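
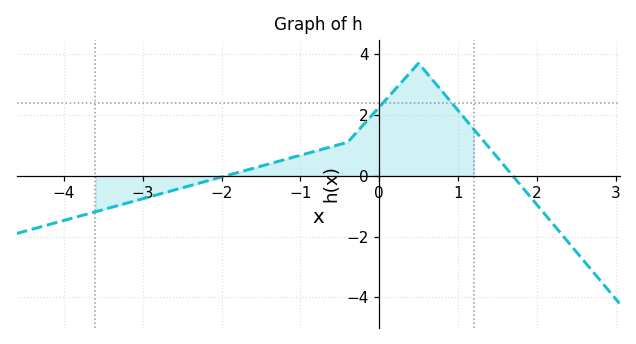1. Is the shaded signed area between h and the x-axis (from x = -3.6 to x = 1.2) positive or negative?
positive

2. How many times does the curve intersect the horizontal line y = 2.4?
2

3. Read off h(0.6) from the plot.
3.4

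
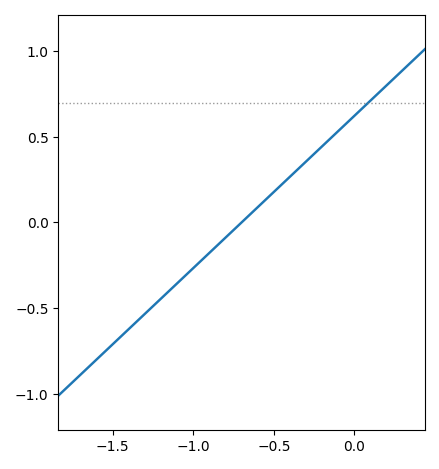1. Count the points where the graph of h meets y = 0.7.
1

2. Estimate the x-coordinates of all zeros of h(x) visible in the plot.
-0.7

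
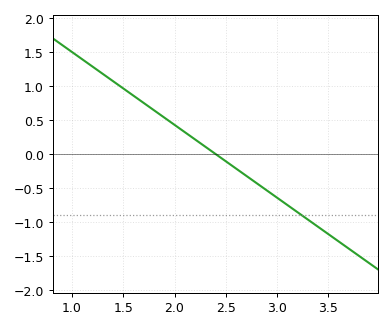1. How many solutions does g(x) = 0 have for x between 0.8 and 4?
1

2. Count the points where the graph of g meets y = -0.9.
1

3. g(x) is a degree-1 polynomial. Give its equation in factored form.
y = -1.07(x - 2.4)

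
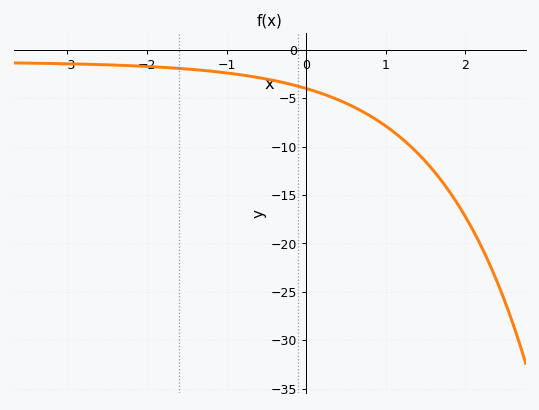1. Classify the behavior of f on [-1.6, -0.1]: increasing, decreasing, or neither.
decreasing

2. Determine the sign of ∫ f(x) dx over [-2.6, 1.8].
negative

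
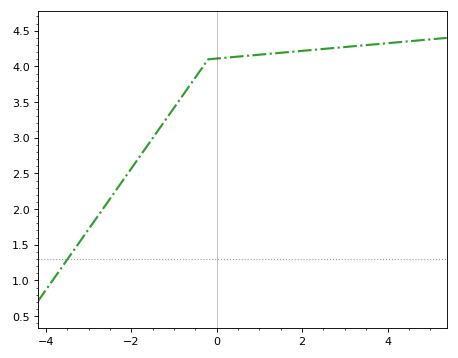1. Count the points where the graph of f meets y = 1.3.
1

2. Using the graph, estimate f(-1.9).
2.65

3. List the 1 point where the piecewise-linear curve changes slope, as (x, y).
(-0.2, 4.1)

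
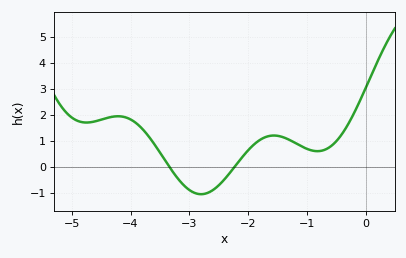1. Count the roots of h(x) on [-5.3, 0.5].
2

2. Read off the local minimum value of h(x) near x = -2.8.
-1.1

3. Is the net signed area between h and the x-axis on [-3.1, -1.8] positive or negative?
negative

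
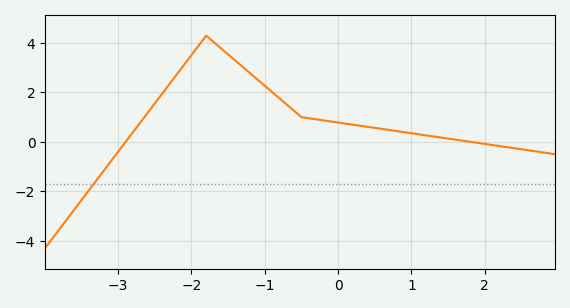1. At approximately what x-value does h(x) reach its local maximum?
-1.8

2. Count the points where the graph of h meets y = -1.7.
1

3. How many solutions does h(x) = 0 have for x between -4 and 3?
2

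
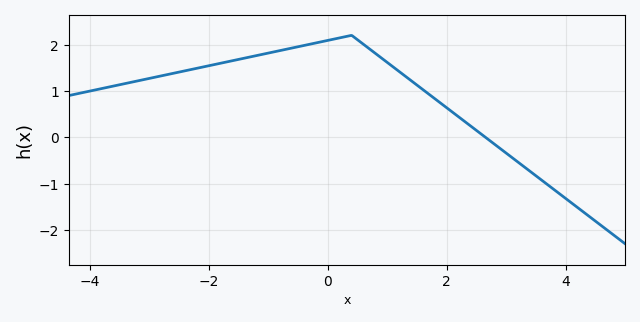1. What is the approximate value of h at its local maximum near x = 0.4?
2.2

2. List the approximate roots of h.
2.65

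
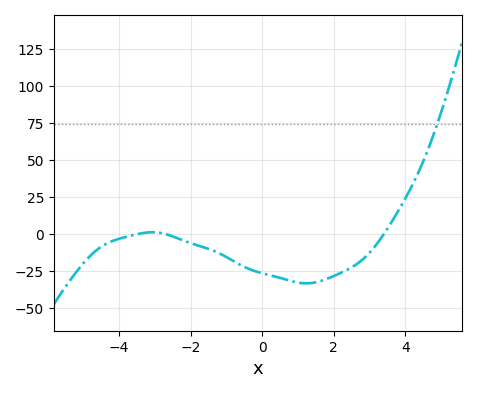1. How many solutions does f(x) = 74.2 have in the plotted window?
1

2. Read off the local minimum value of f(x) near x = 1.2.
-33.2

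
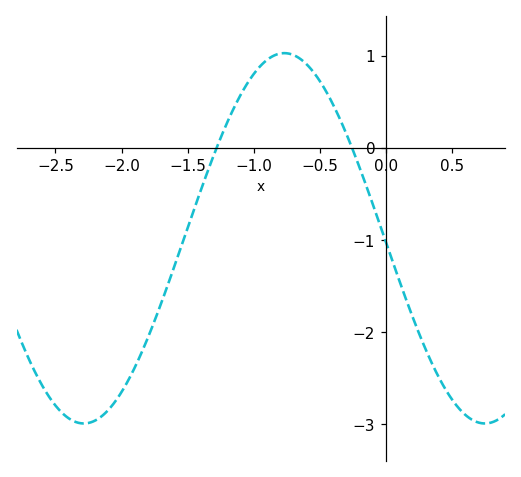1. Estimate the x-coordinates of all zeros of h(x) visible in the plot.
-1.28, -0.255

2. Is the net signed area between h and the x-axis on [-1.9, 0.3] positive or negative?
negative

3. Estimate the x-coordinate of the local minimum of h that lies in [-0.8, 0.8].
0.75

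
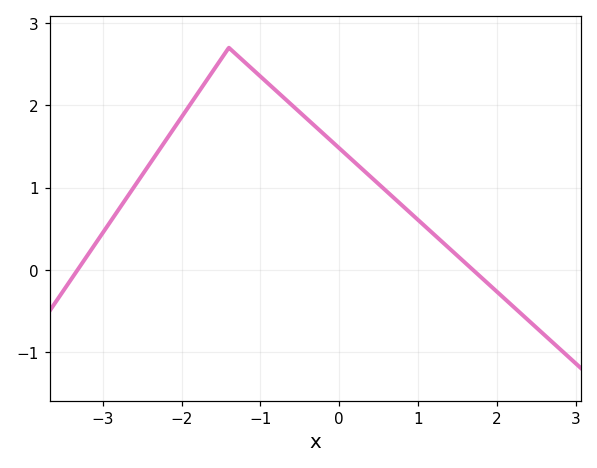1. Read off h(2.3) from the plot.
-0.525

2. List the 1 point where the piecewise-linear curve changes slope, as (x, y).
(-1.4, 2.7)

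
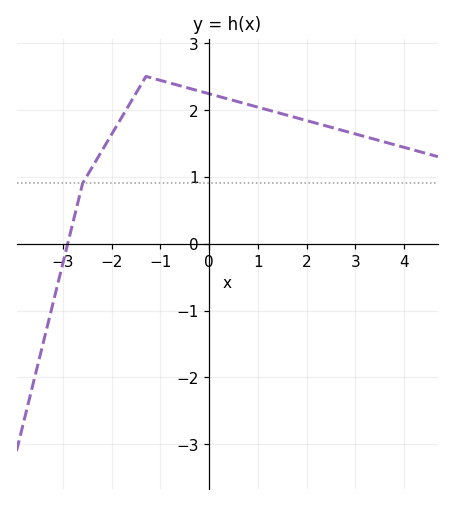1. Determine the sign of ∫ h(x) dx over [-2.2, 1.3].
positive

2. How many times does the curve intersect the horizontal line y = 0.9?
1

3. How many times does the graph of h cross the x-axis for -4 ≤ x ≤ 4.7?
1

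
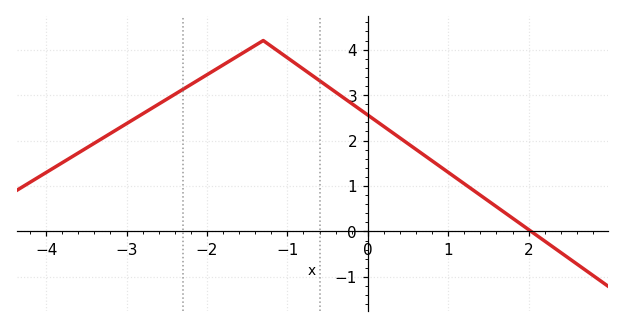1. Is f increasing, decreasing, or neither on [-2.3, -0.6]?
neither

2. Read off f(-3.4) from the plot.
1.9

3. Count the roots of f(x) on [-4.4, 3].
1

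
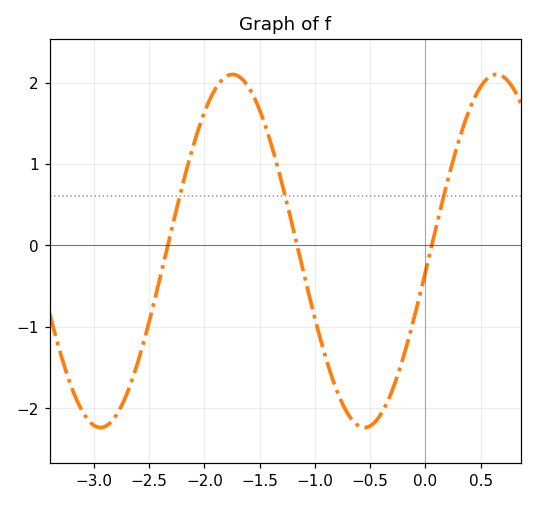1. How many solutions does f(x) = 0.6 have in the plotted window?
3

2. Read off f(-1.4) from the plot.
1.3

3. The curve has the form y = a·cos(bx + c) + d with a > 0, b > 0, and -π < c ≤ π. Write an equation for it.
y = 2.17cos(2.6x - 1.7) - 0.07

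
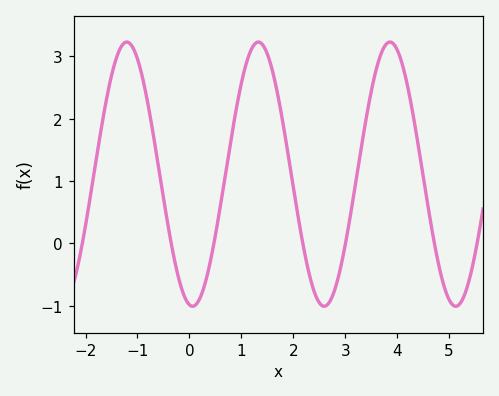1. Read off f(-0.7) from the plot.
1.77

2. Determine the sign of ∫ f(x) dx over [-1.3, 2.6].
positive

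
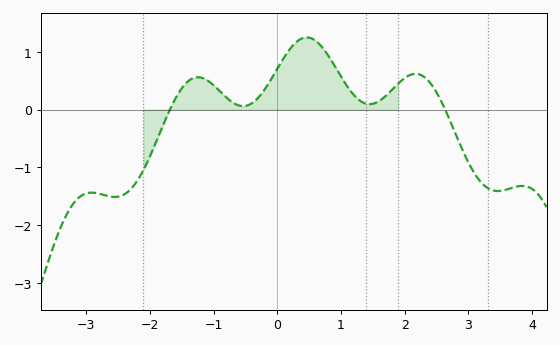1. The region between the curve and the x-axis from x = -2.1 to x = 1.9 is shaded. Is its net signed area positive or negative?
positive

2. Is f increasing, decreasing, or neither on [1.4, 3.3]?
neither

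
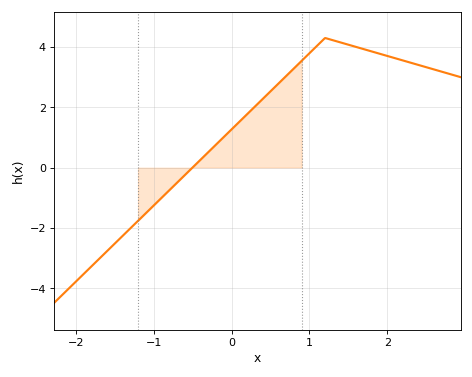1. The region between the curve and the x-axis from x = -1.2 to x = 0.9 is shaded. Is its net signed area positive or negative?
positive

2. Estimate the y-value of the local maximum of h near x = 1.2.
4.3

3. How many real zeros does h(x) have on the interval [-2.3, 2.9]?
1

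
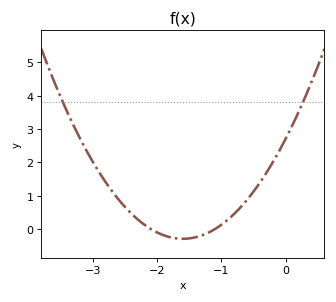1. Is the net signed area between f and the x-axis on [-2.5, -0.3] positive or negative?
positive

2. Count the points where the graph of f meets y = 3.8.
2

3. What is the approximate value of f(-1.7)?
-0.281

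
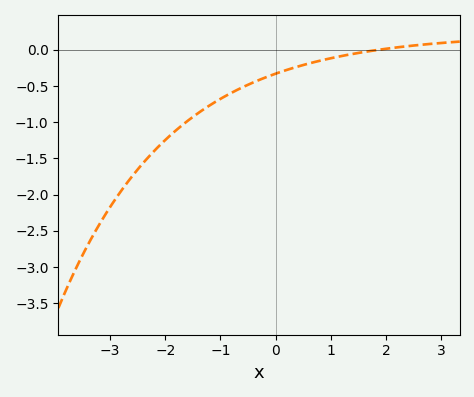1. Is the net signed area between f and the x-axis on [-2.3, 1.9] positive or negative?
negative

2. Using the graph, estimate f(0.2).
-0.279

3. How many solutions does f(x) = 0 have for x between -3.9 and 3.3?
1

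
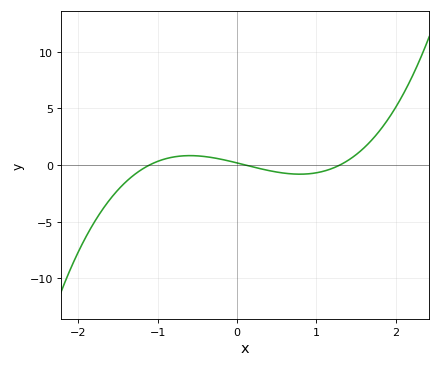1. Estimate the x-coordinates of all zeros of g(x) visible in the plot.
-1.1, 0.1, 1.3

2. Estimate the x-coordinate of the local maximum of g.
-0.6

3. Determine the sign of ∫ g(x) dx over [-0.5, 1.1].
negative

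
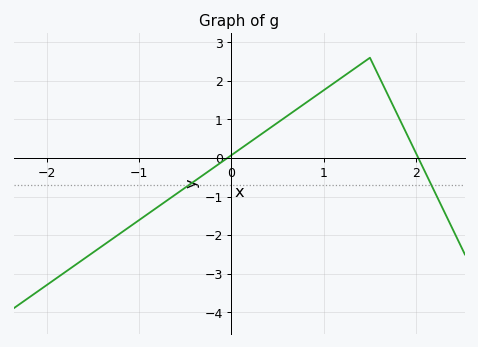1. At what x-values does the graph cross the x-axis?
0, 2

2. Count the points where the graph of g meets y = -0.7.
2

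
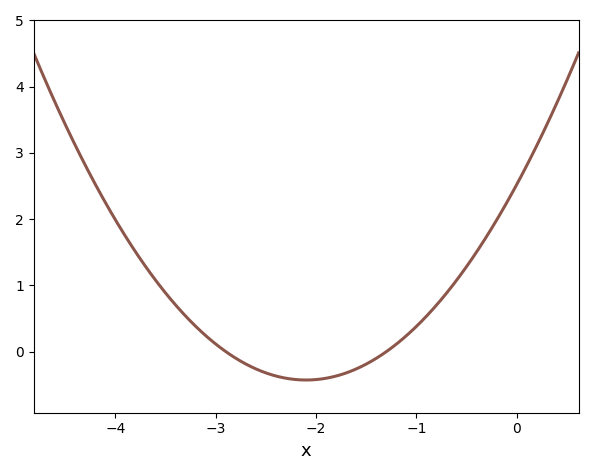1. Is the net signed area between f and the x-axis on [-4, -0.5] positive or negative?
positive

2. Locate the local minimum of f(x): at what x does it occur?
-2.1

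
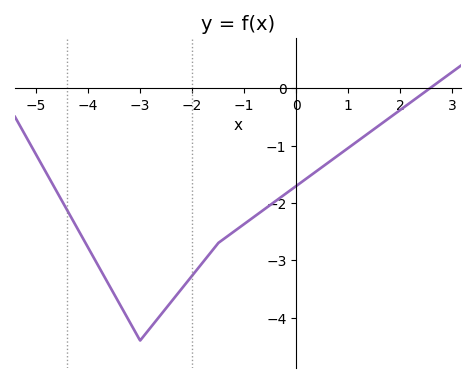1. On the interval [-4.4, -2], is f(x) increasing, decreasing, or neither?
neither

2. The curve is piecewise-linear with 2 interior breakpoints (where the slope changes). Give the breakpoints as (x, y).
(-3, -4.4); (-1.5, -2.7)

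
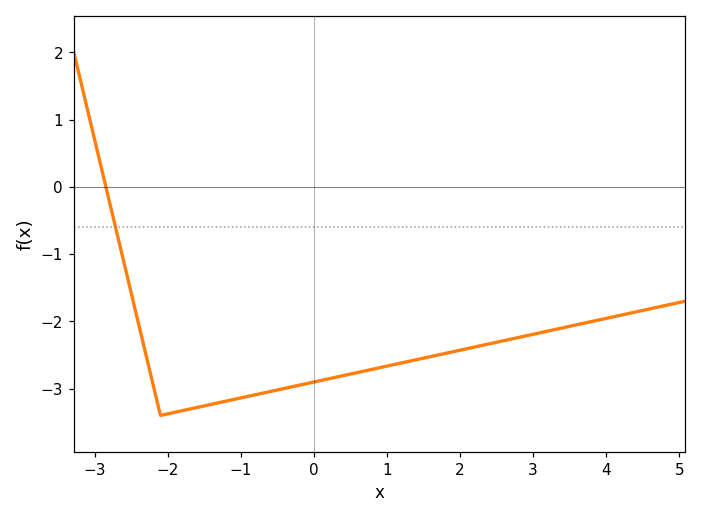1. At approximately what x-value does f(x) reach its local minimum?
-2.1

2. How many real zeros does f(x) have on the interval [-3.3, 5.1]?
1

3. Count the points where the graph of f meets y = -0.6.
1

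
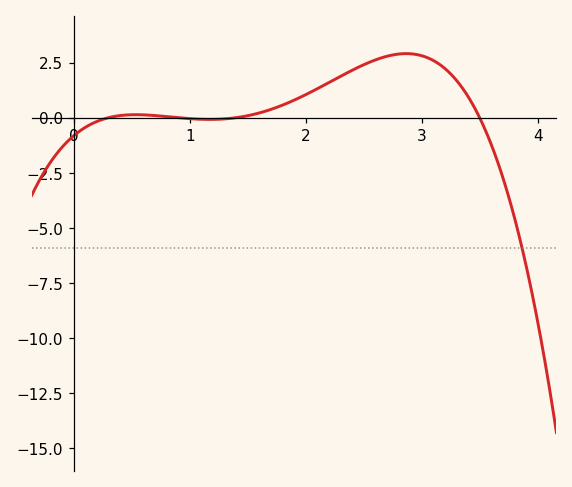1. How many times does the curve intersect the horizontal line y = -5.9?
1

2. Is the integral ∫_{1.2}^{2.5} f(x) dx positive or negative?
positive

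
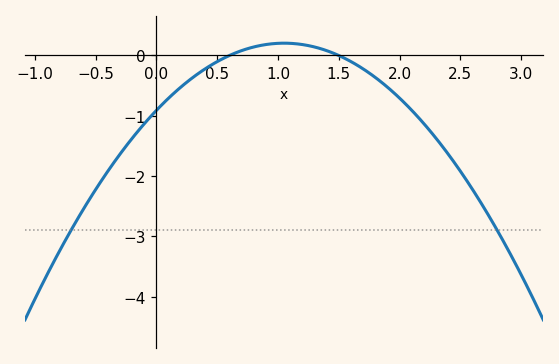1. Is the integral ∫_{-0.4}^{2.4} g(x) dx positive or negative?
negative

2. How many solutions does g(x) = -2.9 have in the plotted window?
2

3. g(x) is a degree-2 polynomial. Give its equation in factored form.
y = -1.01(x - 0.6)(x - 1.5)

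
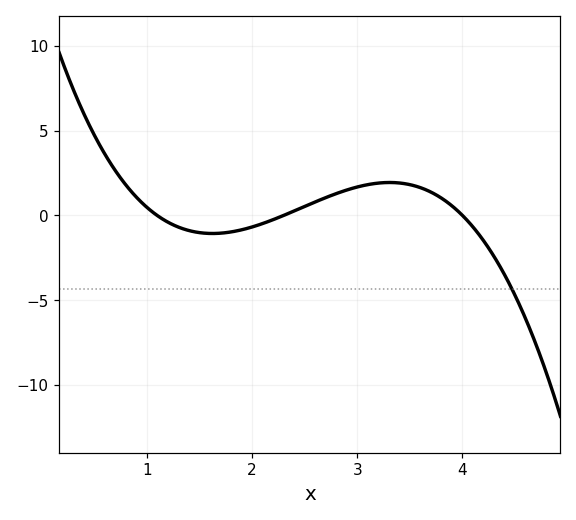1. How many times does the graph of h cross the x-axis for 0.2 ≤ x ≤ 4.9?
3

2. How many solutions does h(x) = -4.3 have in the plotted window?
1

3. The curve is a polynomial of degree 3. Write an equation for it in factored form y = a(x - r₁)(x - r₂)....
y = -1.26(x - 1.1)(x - 2.3)(x - 4)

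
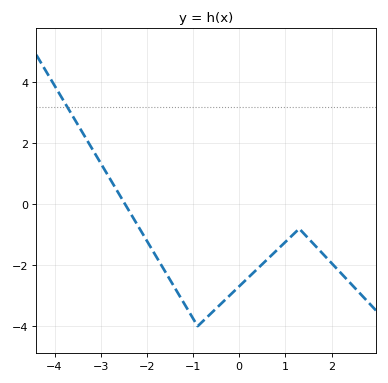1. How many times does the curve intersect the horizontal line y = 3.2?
1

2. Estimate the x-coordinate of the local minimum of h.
-0.899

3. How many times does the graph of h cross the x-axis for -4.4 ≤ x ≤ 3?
1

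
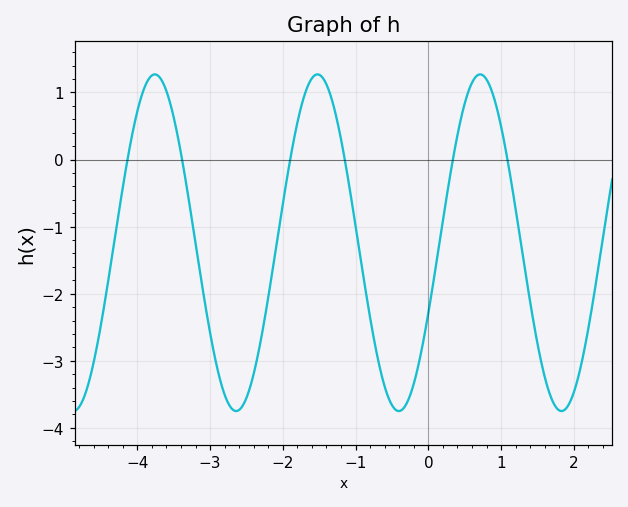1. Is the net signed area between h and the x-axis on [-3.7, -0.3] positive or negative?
negative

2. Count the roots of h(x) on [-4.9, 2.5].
6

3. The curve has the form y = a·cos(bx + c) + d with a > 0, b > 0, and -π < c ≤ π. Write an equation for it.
y = 2.51cos(2.81x - 2) - 1.24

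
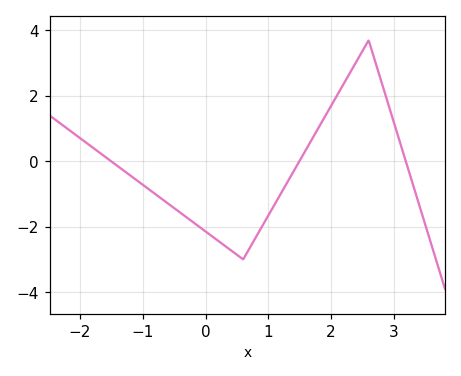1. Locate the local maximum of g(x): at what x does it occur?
2.6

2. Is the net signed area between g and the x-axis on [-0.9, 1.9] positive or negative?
negative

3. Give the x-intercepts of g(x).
-1.5, 1.5, 3.19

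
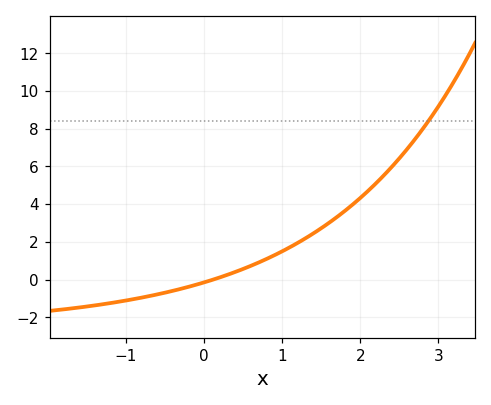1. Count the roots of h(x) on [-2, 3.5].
1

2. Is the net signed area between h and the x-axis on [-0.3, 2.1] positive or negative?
positive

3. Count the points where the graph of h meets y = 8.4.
1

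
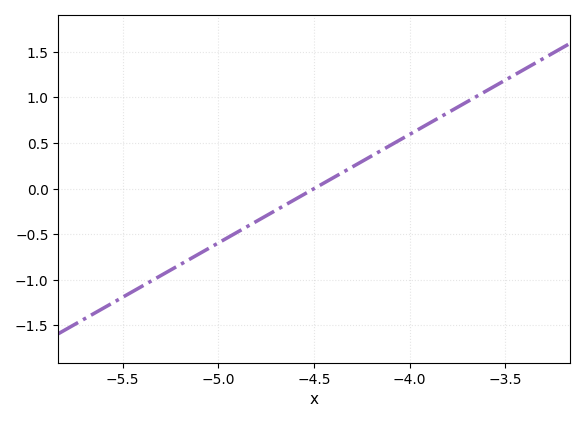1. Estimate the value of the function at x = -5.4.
-1.05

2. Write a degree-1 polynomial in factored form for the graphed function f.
y = 1.19(x + 4.5)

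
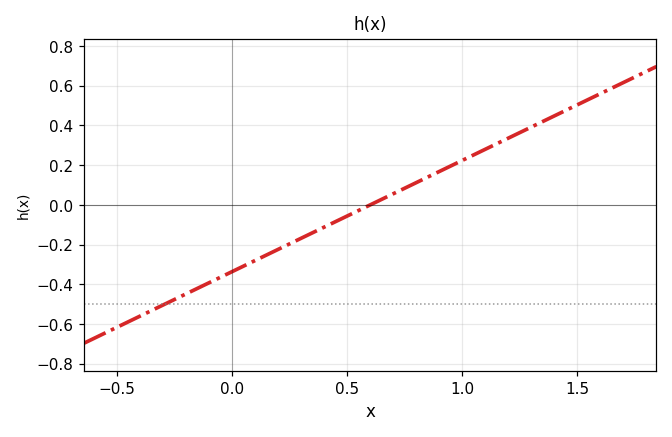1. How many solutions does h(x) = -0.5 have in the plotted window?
1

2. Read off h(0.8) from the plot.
0.112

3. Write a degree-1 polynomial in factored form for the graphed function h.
y = 0.56(x - 0.6)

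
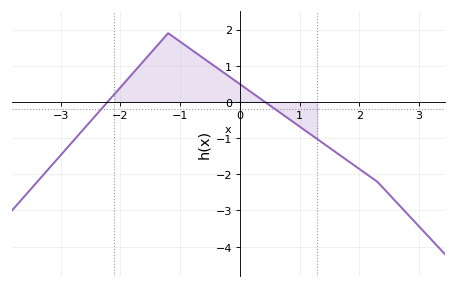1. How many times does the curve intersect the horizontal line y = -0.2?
2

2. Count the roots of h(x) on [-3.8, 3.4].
2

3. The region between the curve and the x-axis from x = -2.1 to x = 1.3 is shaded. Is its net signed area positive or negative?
positive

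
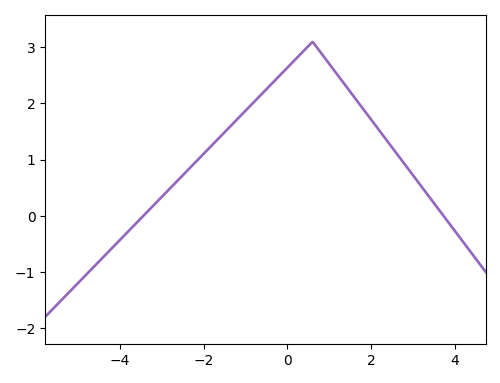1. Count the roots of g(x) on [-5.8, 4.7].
2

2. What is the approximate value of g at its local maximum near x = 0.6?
3.1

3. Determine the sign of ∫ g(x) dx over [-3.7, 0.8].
positive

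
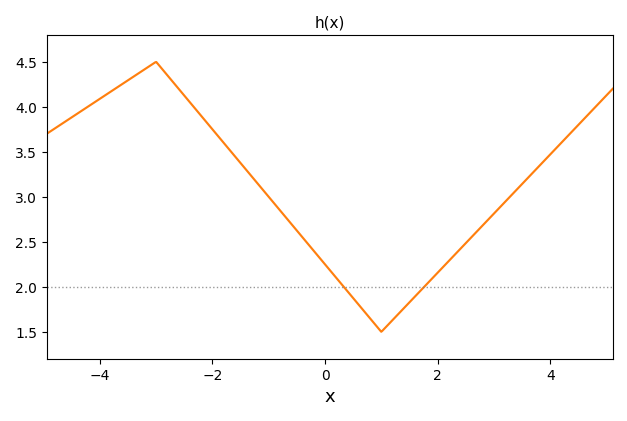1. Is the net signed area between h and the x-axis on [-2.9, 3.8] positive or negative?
positive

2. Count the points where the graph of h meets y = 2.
2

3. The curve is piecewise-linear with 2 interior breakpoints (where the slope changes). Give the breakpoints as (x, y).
(-3, 4.5); (1, 1.5)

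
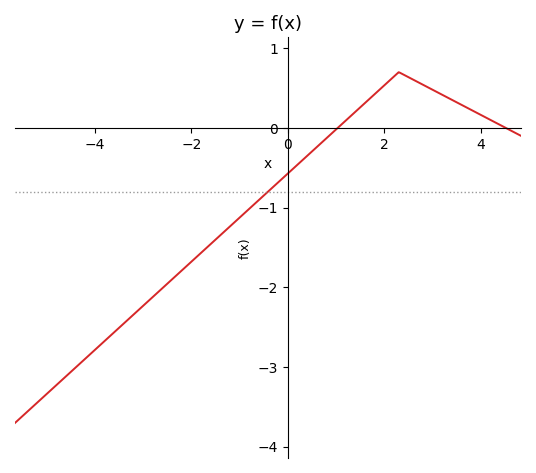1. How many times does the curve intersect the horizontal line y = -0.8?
1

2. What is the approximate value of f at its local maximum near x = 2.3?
0.699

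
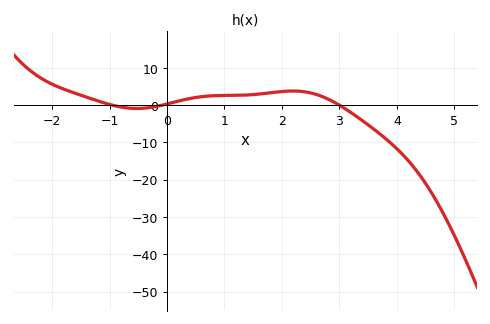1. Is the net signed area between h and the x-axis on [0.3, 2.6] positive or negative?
positive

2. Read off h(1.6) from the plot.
3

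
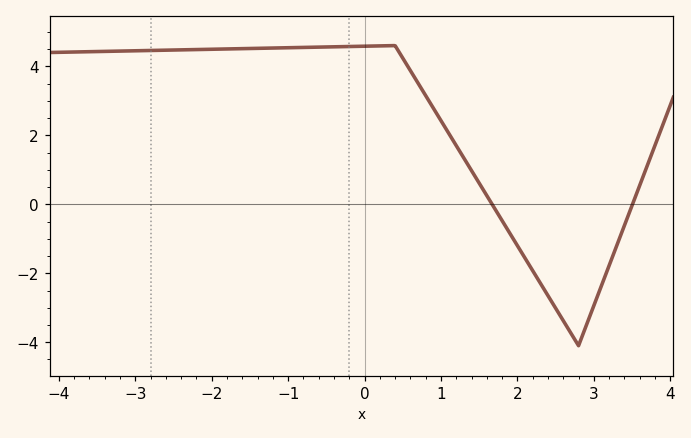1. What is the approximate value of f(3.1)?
-2.36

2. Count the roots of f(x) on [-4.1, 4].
2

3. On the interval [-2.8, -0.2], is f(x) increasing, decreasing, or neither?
increasing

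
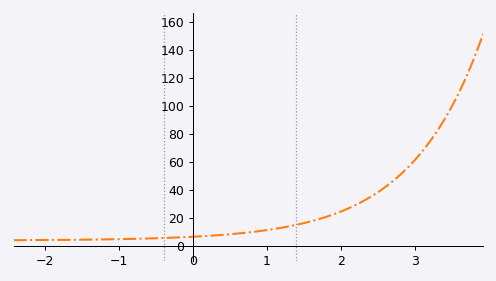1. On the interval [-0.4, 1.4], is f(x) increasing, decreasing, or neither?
increasing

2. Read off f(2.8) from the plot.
50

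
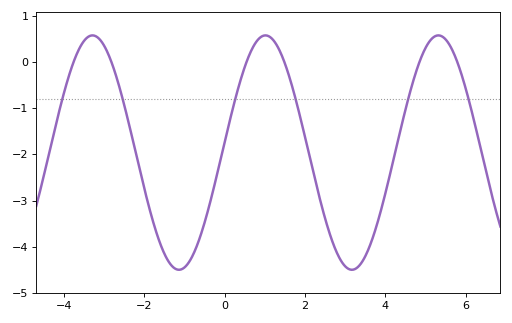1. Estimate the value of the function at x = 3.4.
-4.35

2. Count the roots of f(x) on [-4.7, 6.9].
6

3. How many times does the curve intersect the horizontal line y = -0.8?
6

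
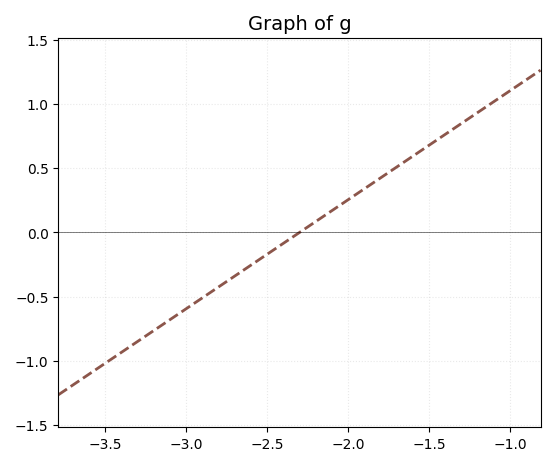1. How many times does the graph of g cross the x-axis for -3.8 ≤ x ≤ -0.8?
1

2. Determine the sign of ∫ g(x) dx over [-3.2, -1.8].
negative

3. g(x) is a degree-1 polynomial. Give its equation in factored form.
y = 0.85(x + 2.3)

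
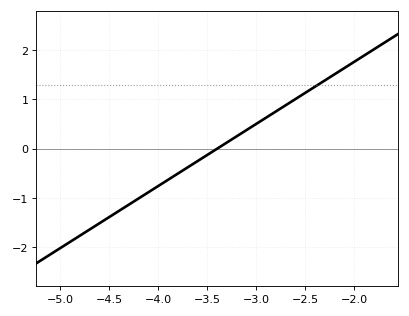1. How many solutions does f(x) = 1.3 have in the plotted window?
1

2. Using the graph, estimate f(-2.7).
0.9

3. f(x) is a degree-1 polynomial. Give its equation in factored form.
y = 1.26(x + 3.4)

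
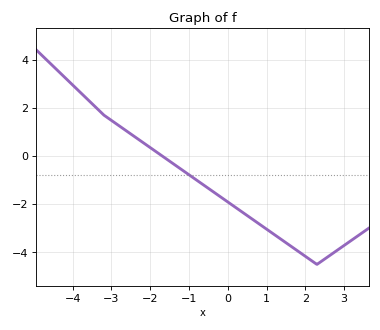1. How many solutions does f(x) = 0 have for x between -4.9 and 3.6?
1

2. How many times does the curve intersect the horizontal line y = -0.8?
1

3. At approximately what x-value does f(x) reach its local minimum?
2.3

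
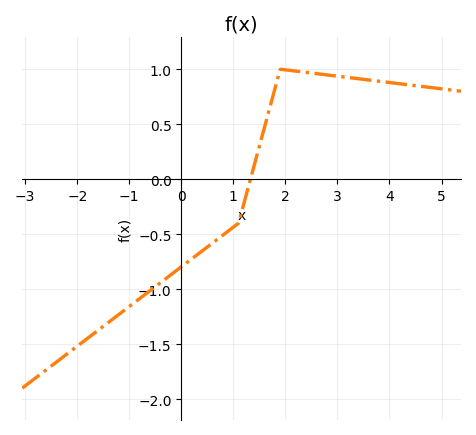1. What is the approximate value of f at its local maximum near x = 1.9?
1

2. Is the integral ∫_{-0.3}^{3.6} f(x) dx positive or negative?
positive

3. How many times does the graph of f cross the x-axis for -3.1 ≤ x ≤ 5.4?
1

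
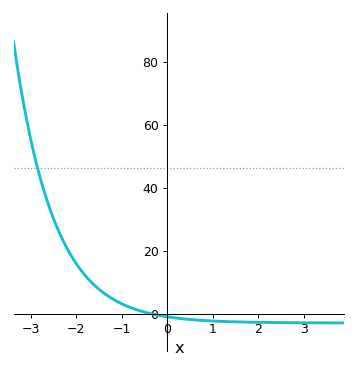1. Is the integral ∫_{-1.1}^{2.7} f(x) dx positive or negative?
negative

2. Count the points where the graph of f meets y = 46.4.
1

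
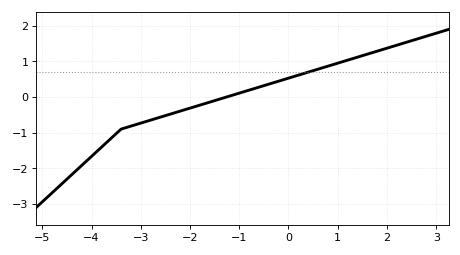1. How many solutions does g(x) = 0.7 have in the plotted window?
1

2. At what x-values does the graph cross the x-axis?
-1.2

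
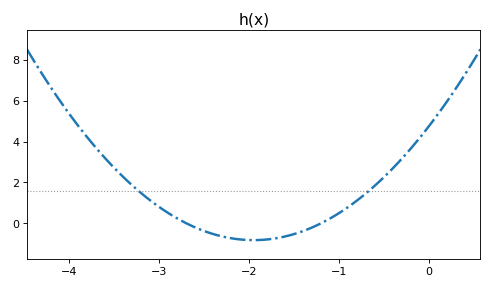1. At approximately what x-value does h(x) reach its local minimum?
-1.95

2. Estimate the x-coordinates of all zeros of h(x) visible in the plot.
-2.7, -1.2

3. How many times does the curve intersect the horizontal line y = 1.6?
2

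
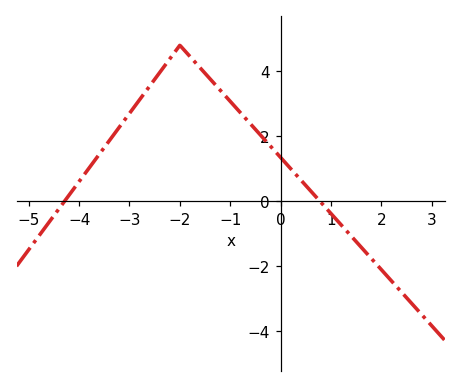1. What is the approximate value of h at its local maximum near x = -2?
4.8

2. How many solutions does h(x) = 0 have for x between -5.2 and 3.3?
2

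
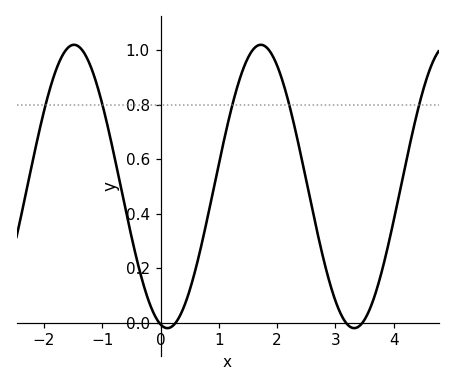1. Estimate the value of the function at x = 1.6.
1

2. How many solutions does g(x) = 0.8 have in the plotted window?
5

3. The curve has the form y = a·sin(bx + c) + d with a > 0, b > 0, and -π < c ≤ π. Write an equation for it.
y = 0.52sin(2x - 1.8) + 0.5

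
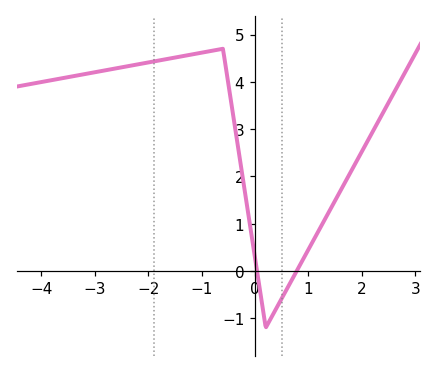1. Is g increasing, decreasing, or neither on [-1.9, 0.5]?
neither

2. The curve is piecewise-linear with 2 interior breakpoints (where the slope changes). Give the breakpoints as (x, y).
(-0.6, 4.7); (0.2, -1.2)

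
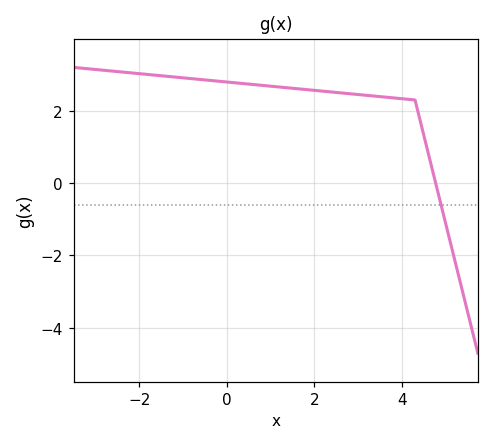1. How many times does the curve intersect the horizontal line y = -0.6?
1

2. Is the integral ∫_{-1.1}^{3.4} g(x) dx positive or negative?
positive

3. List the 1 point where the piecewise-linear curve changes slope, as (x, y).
(4.3, 2.3)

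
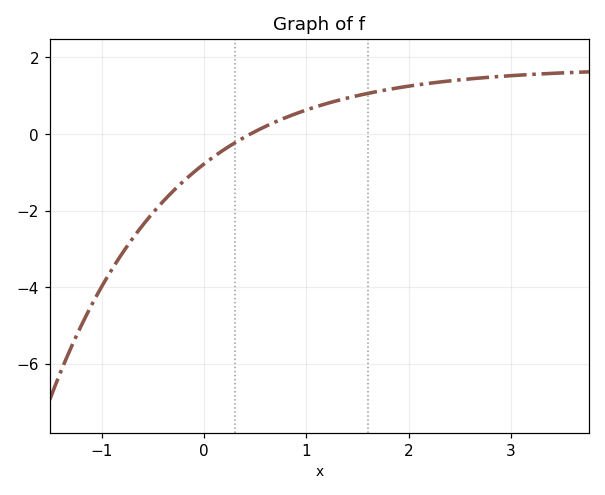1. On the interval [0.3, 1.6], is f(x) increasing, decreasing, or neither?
increasing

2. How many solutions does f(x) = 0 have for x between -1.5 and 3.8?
1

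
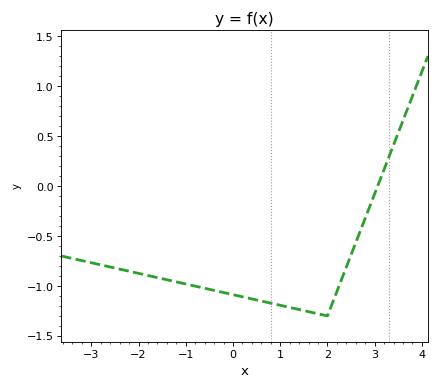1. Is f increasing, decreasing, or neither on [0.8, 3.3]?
neither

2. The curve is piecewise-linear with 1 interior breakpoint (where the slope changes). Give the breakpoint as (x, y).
(2, -1.3)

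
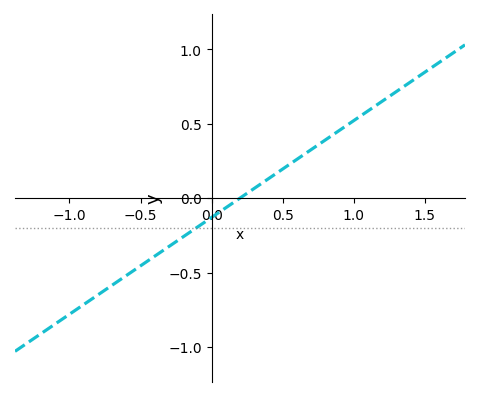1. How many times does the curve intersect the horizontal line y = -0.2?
1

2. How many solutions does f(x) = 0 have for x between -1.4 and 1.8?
1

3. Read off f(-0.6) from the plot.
-0.5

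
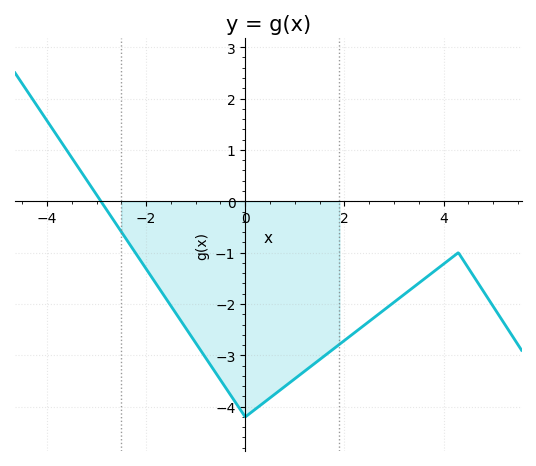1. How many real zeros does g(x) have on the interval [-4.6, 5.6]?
1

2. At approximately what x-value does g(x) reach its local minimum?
0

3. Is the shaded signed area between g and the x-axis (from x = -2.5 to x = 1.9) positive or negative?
negative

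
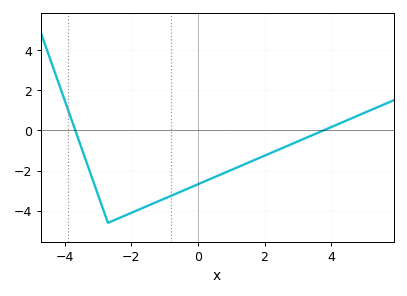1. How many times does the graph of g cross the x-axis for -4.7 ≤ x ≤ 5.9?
2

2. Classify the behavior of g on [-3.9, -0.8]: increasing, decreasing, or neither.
neither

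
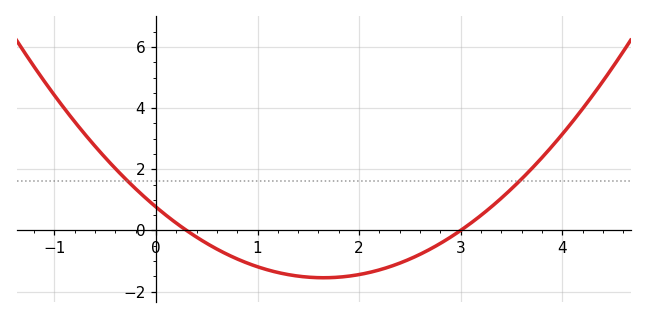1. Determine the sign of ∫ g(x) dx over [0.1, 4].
negative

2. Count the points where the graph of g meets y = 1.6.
2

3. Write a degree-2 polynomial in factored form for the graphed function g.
y = 0.85(x - 0.3)(x - 3)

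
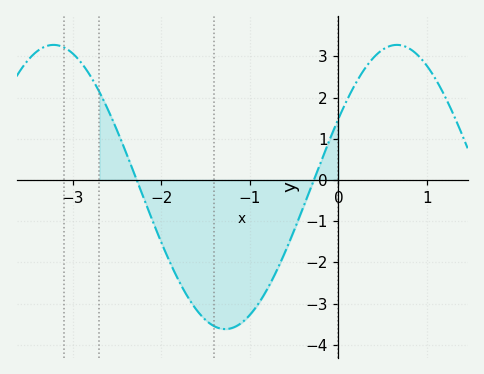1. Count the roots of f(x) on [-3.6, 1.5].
2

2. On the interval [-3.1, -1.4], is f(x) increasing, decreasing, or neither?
decreasing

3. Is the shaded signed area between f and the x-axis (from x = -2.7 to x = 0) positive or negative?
negative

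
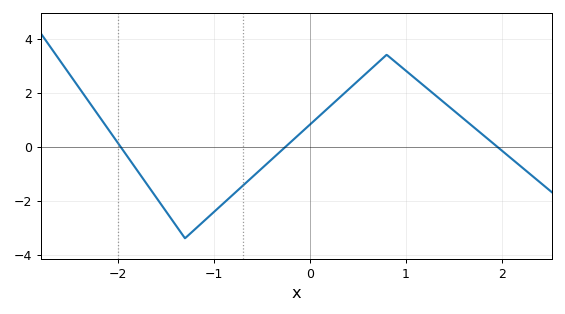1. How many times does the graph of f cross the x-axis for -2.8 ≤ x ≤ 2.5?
3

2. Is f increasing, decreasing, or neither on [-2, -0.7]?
neither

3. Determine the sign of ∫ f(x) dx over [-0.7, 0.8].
positive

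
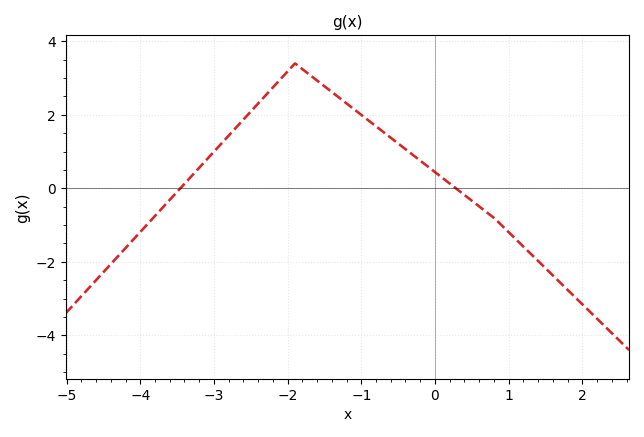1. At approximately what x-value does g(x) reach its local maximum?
-1.8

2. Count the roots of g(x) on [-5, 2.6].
2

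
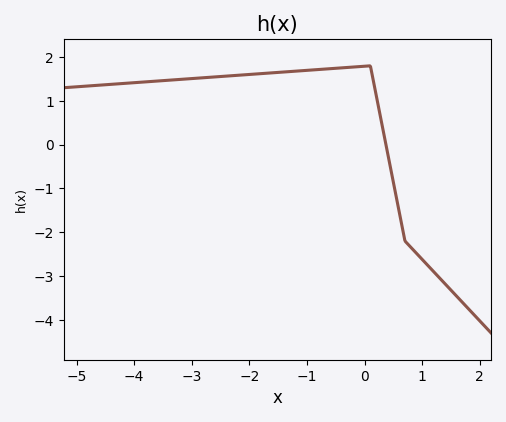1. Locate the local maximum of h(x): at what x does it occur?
0.096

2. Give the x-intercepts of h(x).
0.37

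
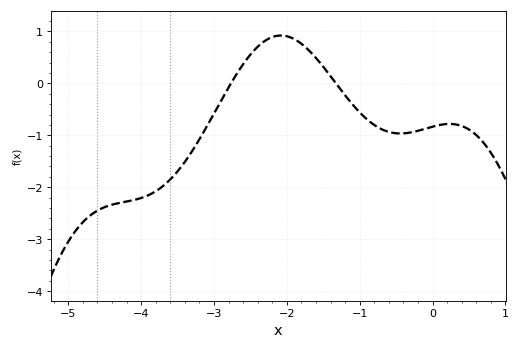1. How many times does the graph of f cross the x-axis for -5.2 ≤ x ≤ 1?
2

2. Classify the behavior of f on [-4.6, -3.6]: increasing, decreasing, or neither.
increasing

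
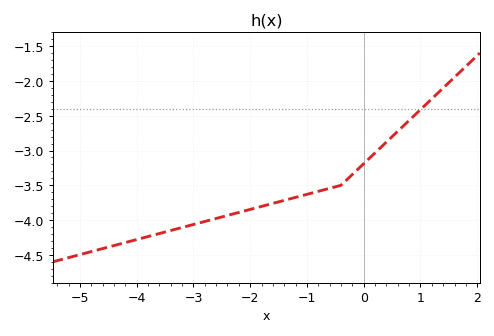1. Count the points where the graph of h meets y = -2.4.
1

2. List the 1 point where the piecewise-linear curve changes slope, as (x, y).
(-0.4, -3.5)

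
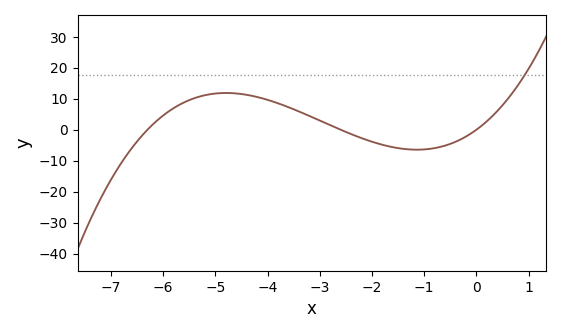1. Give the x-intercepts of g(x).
-6.4, -2.6, 0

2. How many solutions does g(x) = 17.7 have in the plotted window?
1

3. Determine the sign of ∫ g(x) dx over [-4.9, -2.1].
positive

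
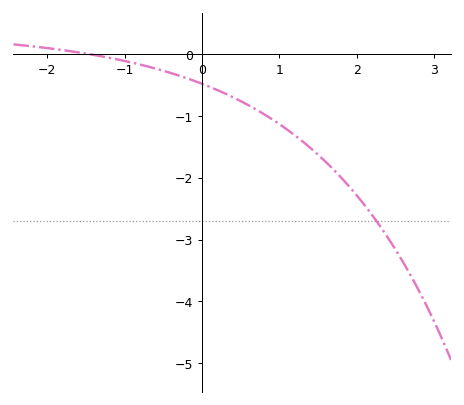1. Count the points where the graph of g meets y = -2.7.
1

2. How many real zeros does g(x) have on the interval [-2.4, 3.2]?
1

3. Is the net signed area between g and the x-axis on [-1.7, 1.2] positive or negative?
negative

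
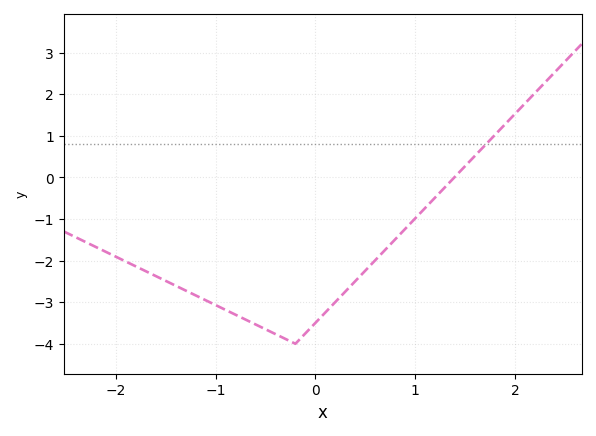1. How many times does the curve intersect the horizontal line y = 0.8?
1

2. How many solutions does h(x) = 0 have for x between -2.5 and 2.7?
1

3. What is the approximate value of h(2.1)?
1.8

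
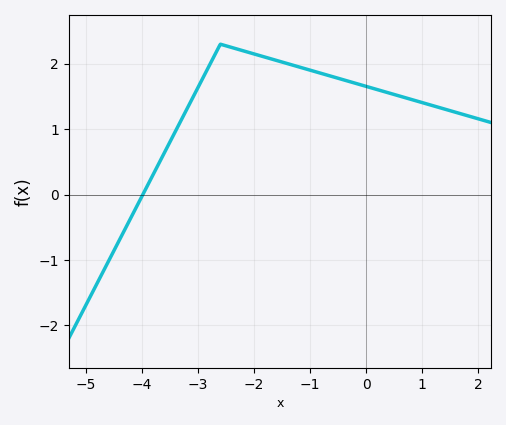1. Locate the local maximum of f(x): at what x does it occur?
-2.6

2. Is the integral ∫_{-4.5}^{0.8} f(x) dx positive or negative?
positive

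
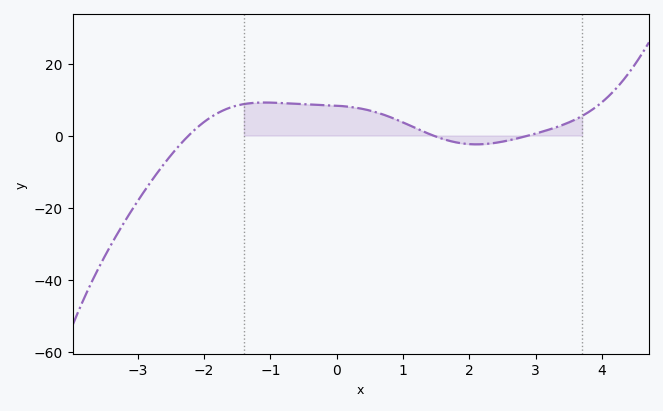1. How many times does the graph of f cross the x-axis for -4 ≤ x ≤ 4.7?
3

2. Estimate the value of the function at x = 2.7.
-0.893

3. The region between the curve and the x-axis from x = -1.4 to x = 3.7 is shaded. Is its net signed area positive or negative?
positive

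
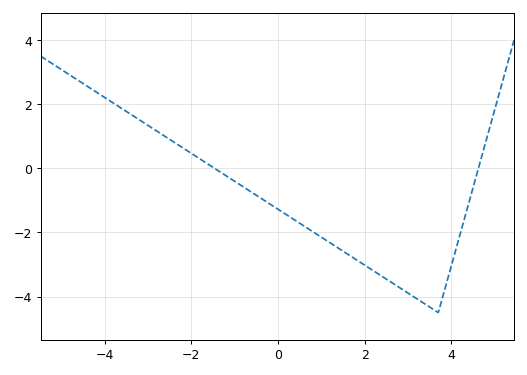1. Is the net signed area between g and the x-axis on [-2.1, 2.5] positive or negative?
negative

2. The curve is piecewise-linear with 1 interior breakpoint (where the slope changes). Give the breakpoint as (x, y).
(3.7, -4.5)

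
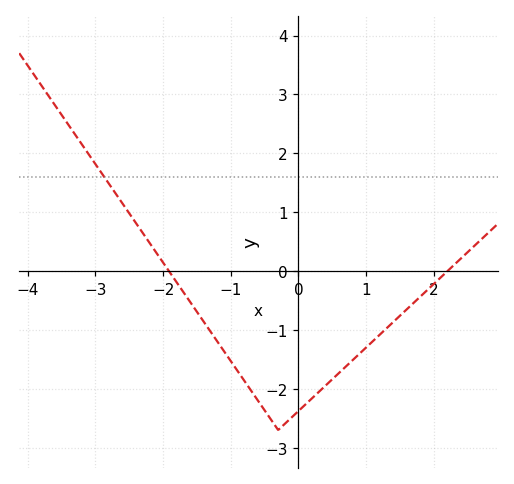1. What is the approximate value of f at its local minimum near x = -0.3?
-2.7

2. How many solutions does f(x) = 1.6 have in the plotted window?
1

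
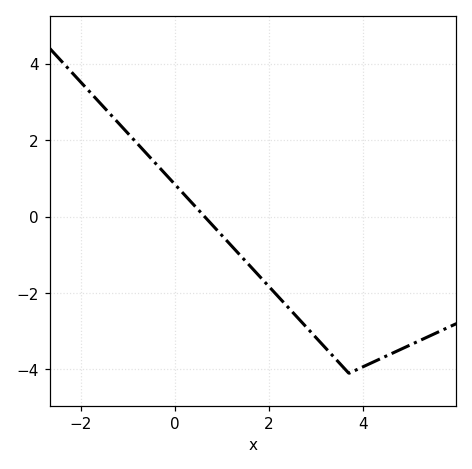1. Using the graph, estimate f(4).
-4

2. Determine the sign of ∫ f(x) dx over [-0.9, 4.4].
negative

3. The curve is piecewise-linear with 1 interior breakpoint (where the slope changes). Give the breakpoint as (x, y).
(3.7, -4.1)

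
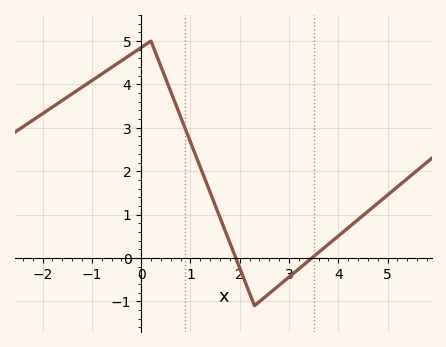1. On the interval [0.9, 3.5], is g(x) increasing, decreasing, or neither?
neither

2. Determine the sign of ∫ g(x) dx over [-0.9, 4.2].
positive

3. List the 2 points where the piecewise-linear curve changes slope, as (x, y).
(0.2, 5); (2.3, -1.1)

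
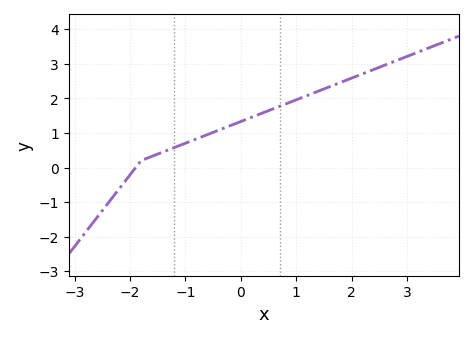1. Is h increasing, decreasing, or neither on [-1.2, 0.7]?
increasing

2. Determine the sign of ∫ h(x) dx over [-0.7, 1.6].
positive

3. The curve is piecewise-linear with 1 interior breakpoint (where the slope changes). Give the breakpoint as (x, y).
(-1.8, 0.2)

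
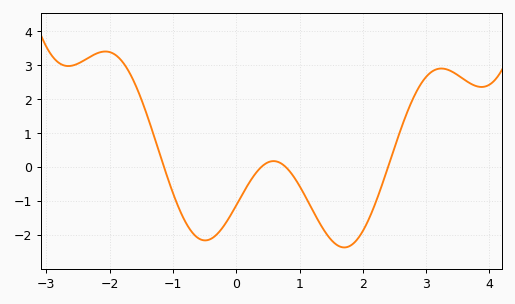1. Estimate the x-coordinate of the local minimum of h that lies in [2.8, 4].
3.9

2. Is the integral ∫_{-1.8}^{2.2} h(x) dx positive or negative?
negative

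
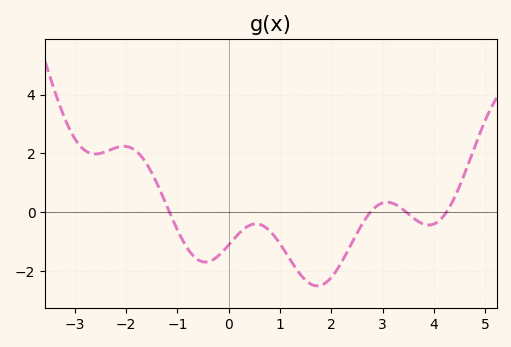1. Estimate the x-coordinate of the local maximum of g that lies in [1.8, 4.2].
3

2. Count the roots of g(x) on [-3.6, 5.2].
4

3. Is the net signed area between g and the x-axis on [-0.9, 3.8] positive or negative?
negative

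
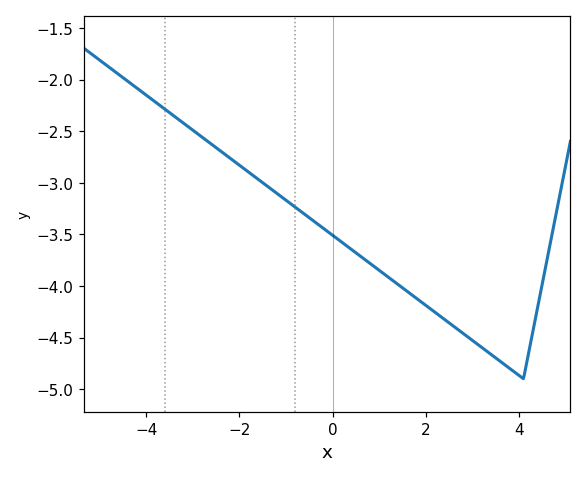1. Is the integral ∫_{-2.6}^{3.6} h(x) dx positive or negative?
negative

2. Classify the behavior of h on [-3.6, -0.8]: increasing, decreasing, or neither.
decreasing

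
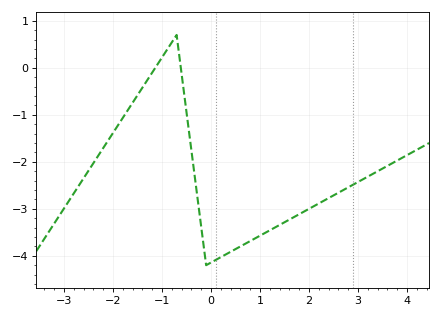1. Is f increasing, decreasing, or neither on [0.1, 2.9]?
increasing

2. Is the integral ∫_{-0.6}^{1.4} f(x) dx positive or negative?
negative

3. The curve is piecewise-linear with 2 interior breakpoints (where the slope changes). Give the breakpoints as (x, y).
(-0.7, 0.7); (-0.1, -4.2)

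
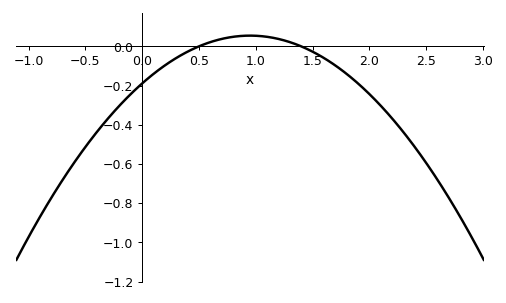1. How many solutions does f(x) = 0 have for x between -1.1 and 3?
2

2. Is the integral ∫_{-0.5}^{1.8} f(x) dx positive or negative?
negative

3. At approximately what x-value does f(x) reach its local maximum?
0.95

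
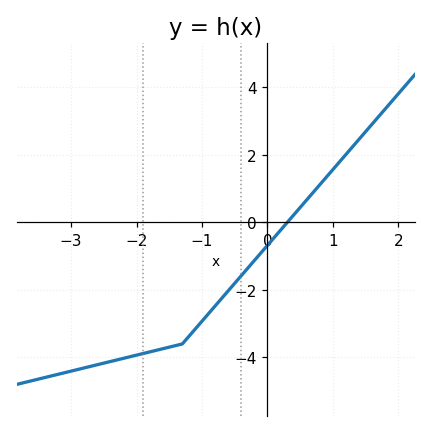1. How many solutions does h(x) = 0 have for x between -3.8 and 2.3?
1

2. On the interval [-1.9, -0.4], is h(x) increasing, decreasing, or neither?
increasing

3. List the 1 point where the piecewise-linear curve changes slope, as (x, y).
(-1.3, -3.6)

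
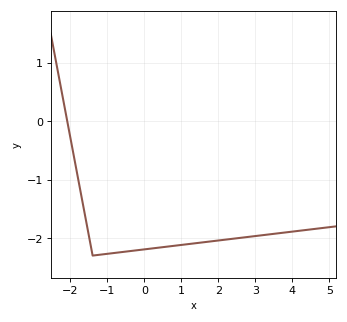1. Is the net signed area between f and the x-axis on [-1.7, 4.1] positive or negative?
negative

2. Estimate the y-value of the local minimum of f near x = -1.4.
-2.3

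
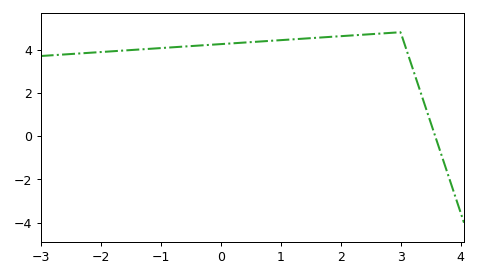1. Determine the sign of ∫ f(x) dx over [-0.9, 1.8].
positive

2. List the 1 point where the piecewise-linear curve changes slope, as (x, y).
(3, 4.8)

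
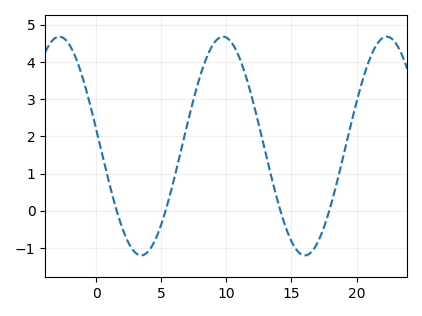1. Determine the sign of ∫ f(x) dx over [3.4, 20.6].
positive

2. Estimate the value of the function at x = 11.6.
3.5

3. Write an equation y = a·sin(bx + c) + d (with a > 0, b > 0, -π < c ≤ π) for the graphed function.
y = 2.94sin(0.5x + 2.98) + 1.74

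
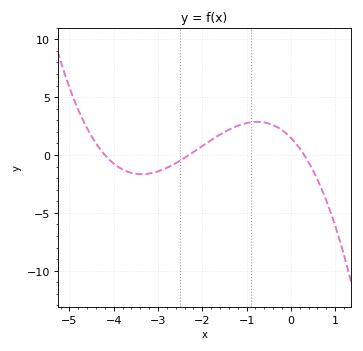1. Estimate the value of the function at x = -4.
-0.5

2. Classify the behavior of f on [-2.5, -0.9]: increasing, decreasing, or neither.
increasing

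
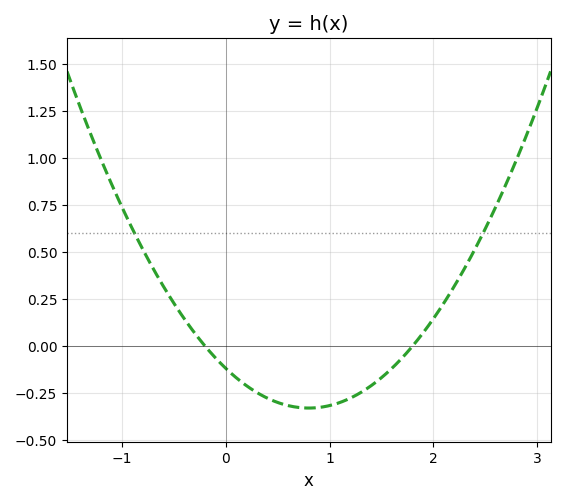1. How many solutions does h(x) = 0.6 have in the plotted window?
2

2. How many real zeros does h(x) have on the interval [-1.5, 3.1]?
2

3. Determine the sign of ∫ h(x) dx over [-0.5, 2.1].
negative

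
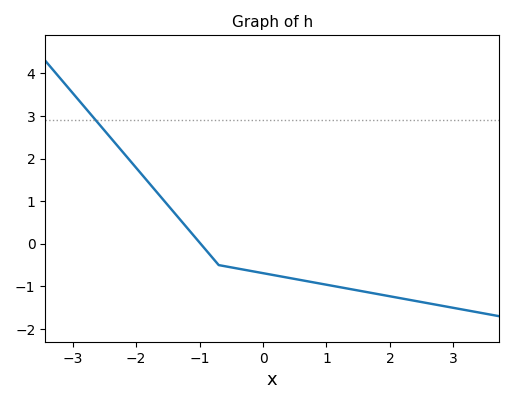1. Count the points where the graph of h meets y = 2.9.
1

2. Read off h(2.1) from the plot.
-1.3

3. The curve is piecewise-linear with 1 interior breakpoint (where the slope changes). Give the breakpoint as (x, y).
(-0.7, -0.5)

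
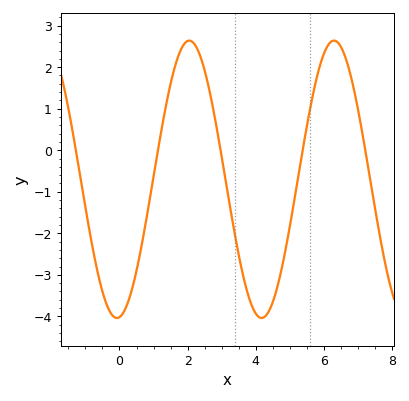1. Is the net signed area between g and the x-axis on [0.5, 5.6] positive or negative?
negative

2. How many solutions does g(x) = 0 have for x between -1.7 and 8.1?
5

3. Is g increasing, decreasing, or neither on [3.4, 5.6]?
neither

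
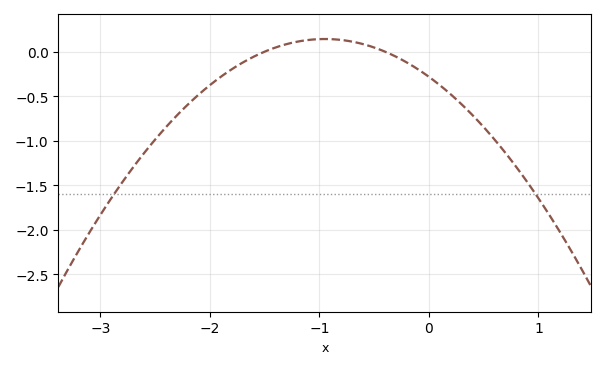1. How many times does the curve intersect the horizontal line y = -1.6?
2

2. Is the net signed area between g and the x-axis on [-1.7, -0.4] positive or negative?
positive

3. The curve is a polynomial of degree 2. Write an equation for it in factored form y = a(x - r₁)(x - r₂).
y = -0.47(x + 1.5)(x + 0.4)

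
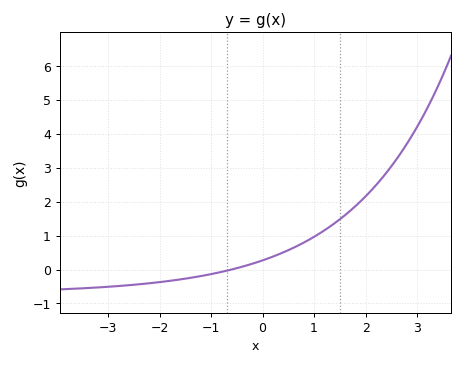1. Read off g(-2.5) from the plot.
-0.449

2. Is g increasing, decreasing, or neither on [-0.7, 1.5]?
increasing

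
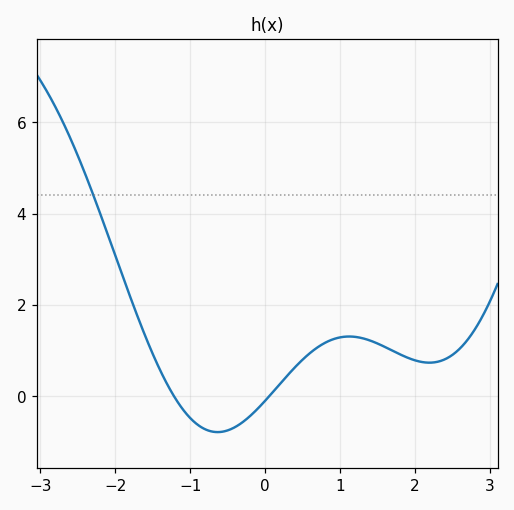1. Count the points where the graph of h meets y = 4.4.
1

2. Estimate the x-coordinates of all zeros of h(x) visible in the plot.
-1.2, 0.1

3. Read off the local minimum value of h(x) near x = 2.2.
0.8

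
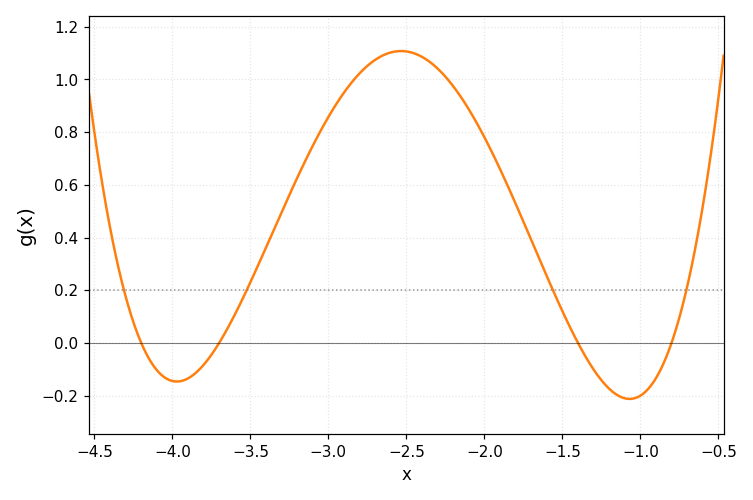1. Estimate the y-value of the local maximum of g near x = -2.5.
1.1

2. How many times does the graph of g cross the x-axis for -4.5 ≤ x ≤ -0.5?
4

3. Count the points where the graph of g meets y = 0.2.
4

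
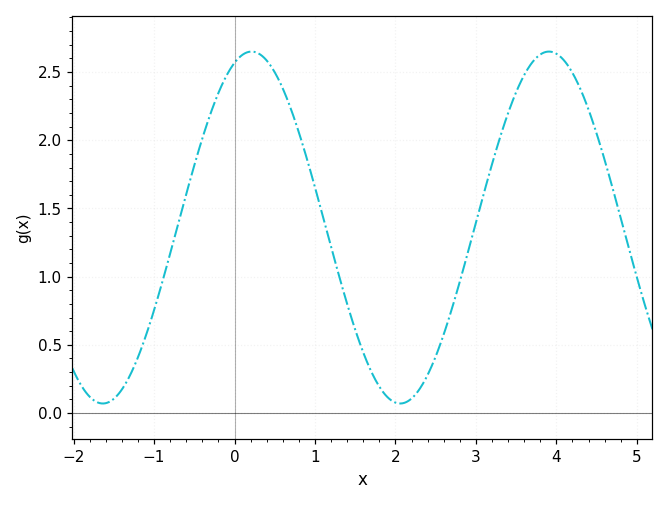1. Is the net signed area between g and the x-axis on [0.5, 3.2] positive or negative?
positive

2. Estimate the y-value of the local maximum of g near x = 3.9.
2.65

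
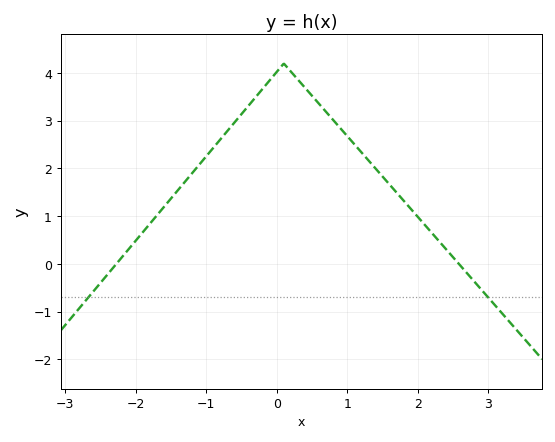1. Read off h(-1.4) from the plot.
1.5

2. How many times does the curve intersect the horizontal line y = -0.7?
2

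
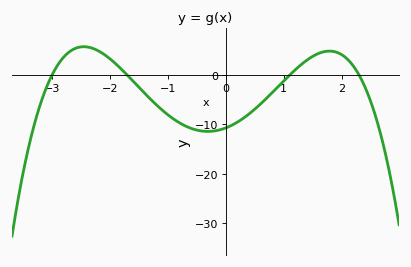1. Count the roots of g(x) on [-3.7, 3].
4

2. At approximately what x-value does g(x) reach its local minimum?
-0.3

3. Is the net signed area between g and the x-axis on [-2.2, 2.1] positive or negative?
negative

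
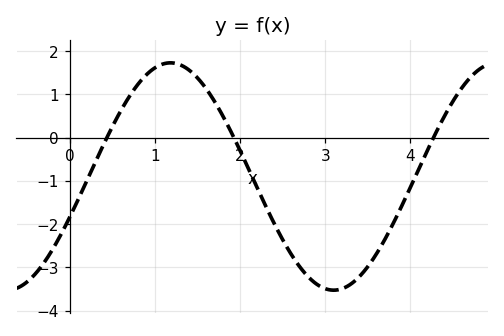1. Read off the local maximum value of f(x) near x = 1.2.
1.7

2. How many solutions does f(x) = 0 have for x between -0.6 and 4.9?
3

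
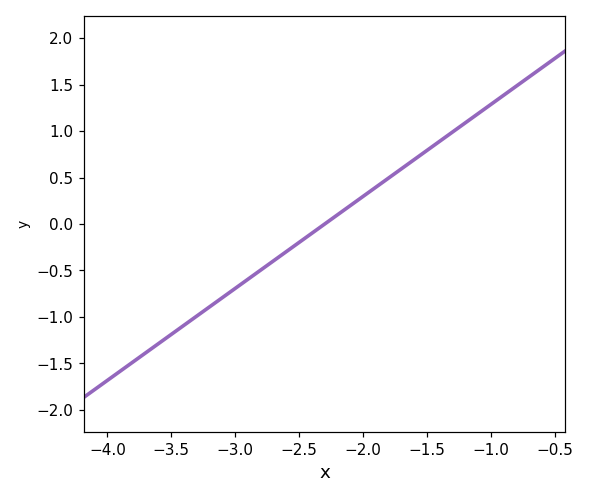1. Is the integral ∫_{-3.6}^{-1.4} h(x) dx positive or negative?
negative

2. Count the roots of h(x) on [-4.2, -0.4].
1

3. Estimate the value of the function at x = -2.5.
-0.198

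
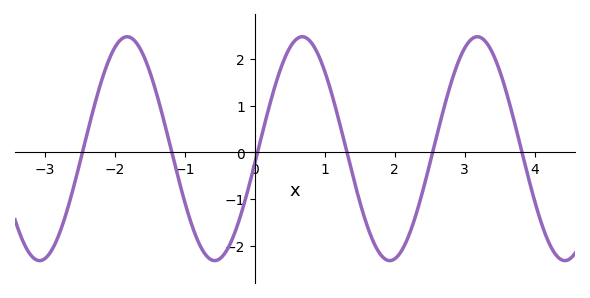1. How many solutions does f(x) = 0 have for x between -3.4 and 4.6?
6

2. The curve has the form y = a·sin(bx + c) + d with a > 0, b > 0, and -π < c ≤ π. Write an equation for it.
y = 2.39sin(2.5x - 0.13) + 0.08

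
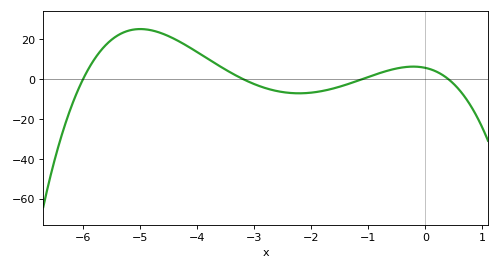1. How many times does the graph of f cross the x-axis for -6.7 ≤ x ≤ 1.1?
4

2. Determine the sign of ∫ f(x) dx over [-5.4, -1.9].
positive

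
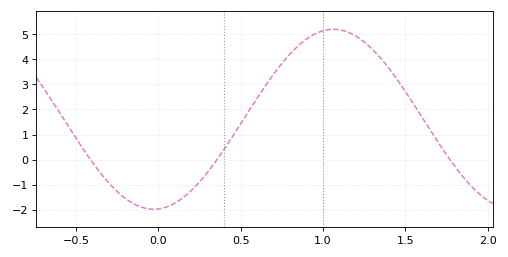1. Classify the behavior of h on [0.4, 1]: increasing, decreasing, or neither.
increasing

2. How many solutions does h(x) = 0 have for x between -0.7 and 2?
3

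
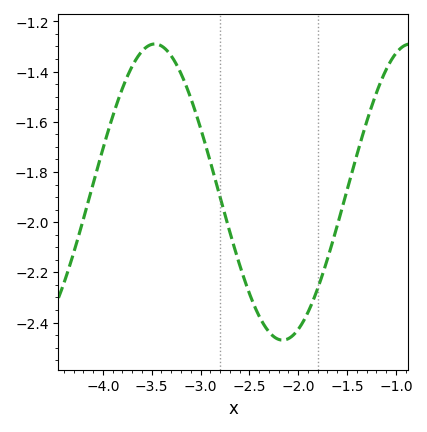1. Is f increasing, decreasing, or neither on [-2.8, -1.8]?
neither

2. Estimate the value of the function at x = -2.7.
-2.04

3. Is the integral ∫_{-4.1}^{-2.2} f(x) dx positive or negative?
negative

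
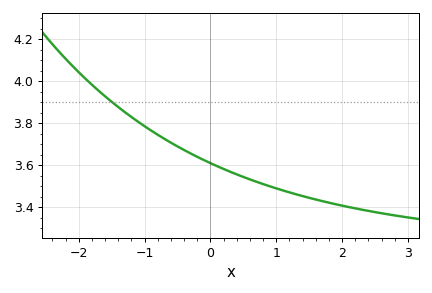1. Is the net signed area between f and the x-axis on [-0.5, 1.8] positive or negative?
positive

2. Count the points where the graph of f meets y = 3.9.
1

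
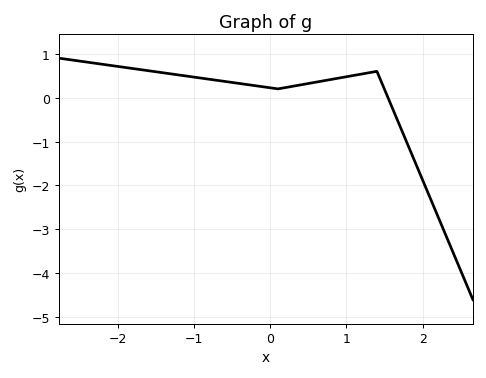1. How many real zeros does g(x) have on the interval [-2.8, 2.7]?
1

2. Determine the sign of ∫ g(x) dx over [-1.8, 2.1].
positive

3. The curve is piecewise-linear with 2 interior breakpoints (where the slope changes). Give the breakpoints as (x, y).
(0.1, 0.2); (1.4, 0.6)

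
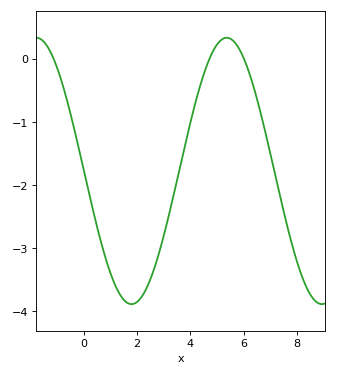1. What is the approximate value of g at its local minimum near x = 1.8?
-3.89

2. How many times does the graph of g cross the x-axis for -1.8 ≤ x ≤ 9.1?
3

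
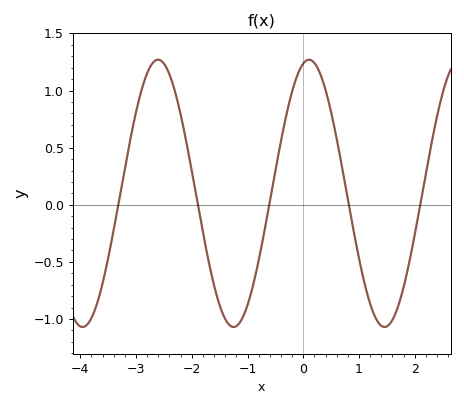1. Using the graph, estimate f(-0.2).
0.991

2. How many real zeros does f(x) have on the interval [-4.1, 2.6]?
5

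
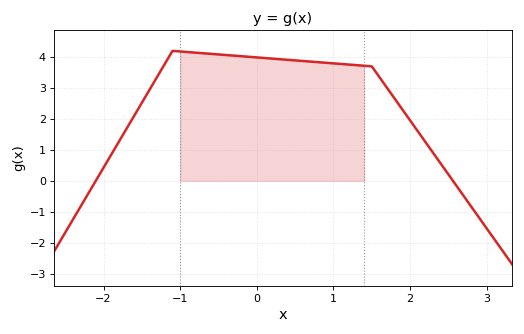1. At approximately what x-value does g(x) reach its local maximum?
-1.1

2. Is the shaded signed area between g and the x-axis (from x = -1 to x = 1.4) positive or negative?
positive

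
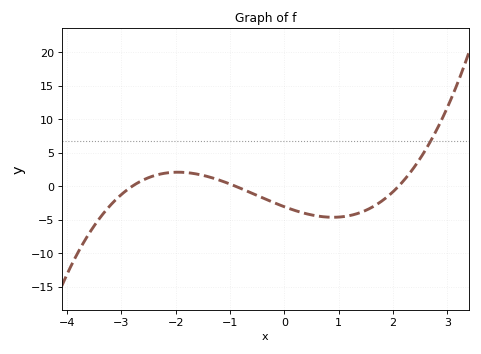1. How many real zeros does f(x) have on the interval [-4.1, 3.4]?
3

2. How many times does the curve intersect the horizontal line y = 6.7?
1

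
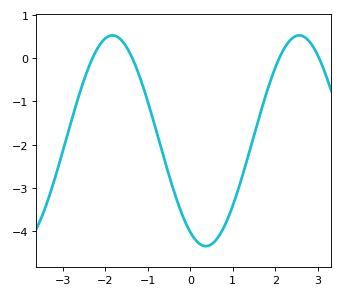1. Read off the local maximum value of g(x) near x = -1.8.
0.53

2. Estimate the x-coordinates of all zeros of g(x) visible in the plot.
-2.3, -1.36, 2.09, 3.03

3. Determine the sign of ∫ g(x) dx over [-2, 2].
negative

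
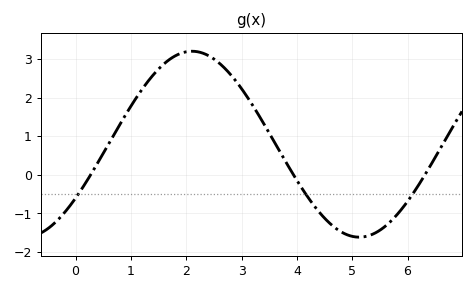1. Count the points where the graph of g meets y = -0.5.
3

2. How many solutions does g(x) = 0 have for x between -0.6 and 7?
3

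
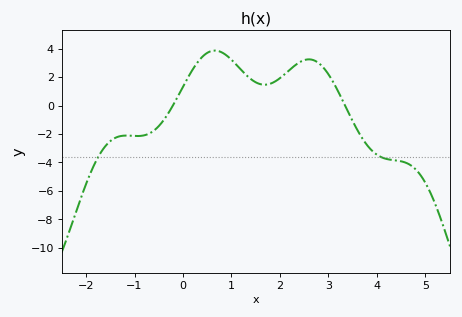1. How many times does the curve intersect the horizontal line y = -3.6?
2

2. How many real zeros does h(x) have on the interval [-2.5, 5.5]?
2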